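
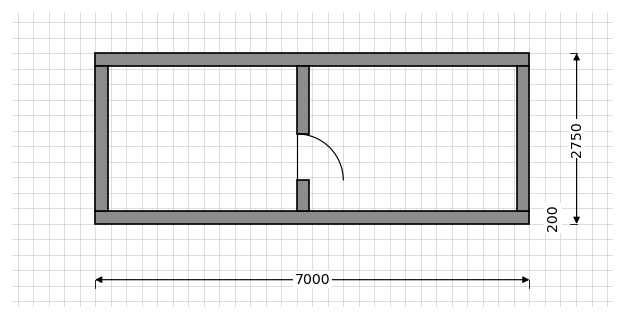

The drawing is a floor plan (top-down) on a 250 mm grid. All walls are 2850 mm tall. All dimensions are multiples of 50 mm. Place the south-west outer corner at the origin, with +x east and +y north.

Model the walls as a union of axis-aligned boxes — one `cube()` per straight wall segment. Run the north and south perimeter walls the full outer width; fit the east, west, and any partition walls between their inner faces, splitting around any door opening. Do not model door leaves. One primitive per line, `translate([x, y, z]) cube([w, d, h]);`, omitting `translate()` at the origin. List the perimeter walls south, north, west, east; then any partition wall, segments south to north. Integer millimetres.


cube([7000, 200, 2850]);
translate([0, 2550, 0]) cube([7000, 200, 2850]);
translate([0, 200, 0]) cube([200, 2350, 2850]);
translate([6800, 200, 0]) cube([200, 2350, 2850]);
translate([3250, 200, 0]) cube([200, 500, 2850]);
translate([3250, 1450, 0]) cube([200, 1100, 2850]);


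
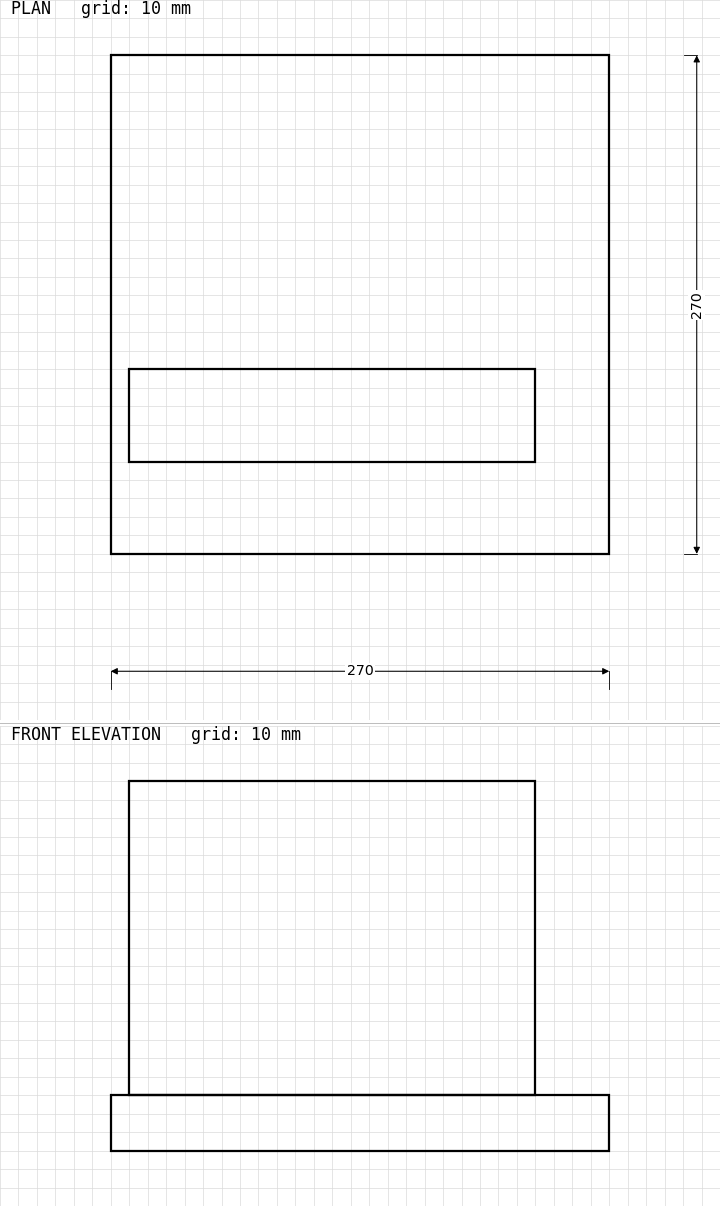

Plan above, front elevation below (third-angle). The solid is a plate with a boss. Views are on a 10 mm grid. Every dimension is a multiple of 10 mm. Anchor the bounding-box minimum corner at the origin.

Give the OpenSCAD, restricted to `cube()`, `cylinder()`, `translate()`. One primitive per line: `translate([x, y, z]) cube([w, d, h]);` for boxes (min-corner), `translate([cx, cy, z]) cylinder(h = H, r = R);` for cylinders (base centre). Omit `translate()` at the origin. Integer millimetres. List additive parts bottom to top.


cube([270, 270, 30]);
translate([10, 50, 30]) cube([220, 50, 170]);


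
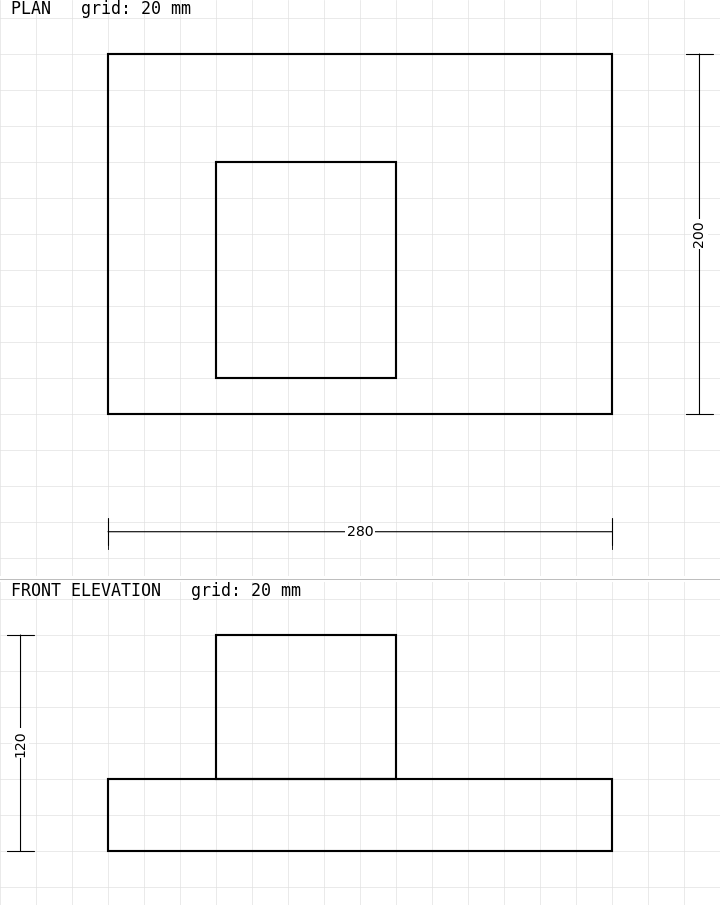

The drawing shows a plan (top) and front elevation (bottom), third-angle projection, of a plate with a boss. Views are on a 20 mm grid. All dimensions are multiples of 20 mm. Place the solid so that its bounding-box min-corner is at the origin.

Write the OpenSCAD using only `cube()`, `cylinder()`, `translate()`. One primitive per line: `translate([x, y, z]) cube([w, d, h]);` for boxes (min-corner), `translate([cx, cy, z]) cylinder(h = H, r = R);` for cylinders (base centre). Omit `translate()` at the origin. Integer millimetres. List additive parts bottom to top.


cube([280, 200, 40]);
translate([60, 20, 40]) cube([100, 120, 80]);


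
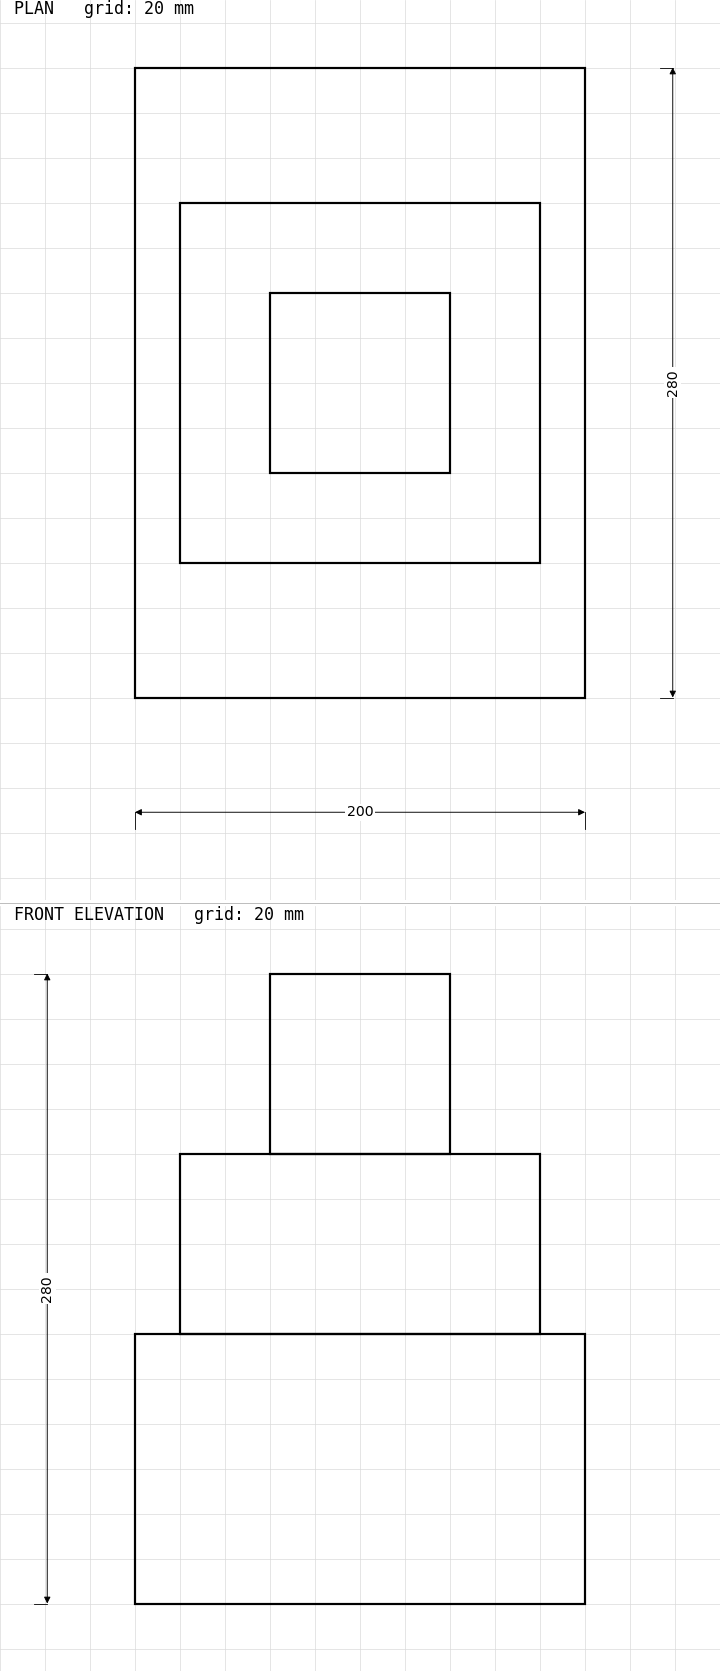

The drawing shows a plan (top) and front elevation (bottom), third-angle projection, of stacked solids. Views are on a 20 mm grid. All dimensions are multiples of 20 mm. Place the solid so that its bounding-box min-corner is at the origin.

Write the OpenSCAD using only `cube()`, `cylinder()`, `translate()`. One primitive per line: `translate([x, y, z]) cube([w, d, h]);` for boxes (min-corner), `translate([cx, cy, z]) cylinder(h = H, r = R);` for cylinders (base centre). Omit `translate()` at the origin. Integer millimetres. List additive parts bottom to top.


cube([200, 280, 120]);
translate([20, 60, 120]) cube([160, 160, 80]);
translate([60, 100, 200]) cube([80, 80, 80]);


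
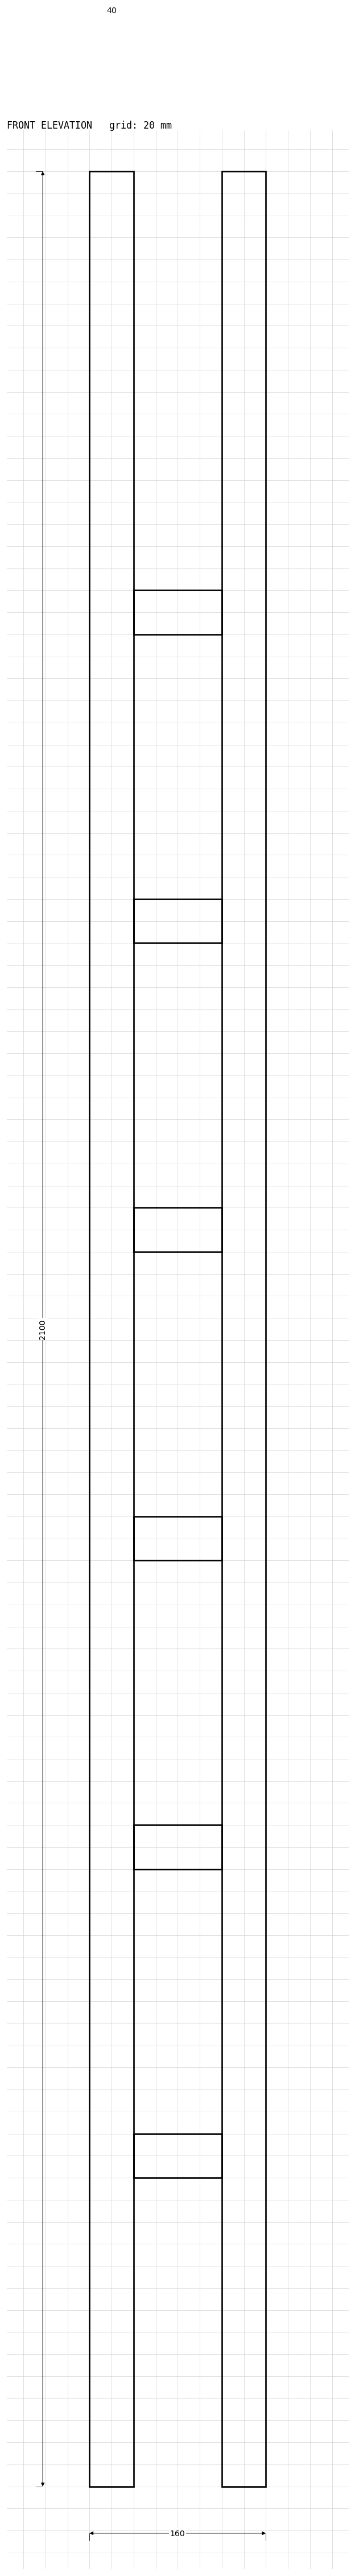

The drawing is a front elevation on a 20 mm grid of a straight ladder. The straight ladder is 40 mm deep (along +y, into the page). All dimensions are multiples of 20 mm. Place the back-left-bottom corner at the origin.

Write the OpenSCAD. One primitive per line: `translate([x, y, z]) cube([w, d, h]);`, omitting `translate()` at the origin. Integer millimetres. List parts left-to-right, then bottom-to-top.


cube([40, 40, 2100]);
translate([40, 0, 280]) cube([80, 40, 40]);
translate([40, 0, 560]) cube([80, 40, 40]);
translate([40, 0, 840]) cube([80, 40, 40]);
translate([40, 0, 1120]) cube([80, 40, 40]);
translate([40, 0, 1400]) cube([80, 40, 40]);
translate([40, 0, 1680]) cube([80, 40, 40]);
translate([120, 0, 0]) cube([40, 40, 2100]);


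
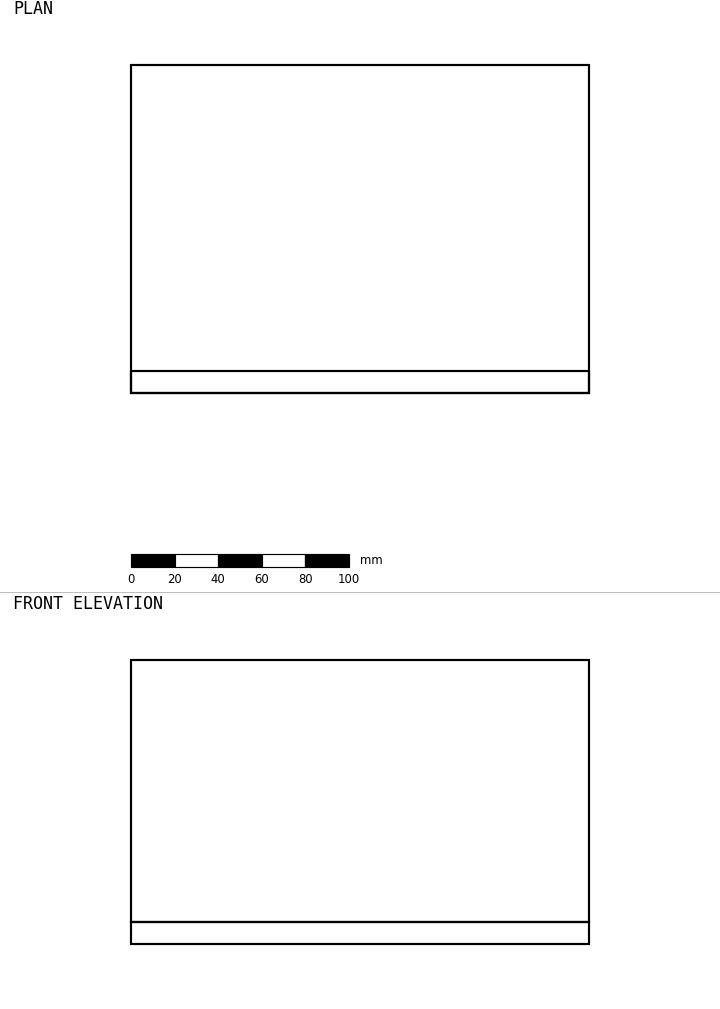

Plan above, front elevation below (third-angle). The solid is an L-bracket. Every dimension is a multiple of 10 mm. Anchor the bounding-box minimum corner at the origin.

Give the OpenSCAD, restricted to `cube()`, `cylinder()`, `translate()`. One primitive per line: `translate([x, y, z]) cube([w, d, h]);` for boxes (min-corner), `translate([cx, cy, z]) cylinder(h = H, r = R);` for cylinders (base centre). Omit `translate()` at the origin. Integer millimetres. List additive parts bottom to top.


cube([210, 150, 10]);
translate([0, 0, 10]) cube([210, 10, 120]);


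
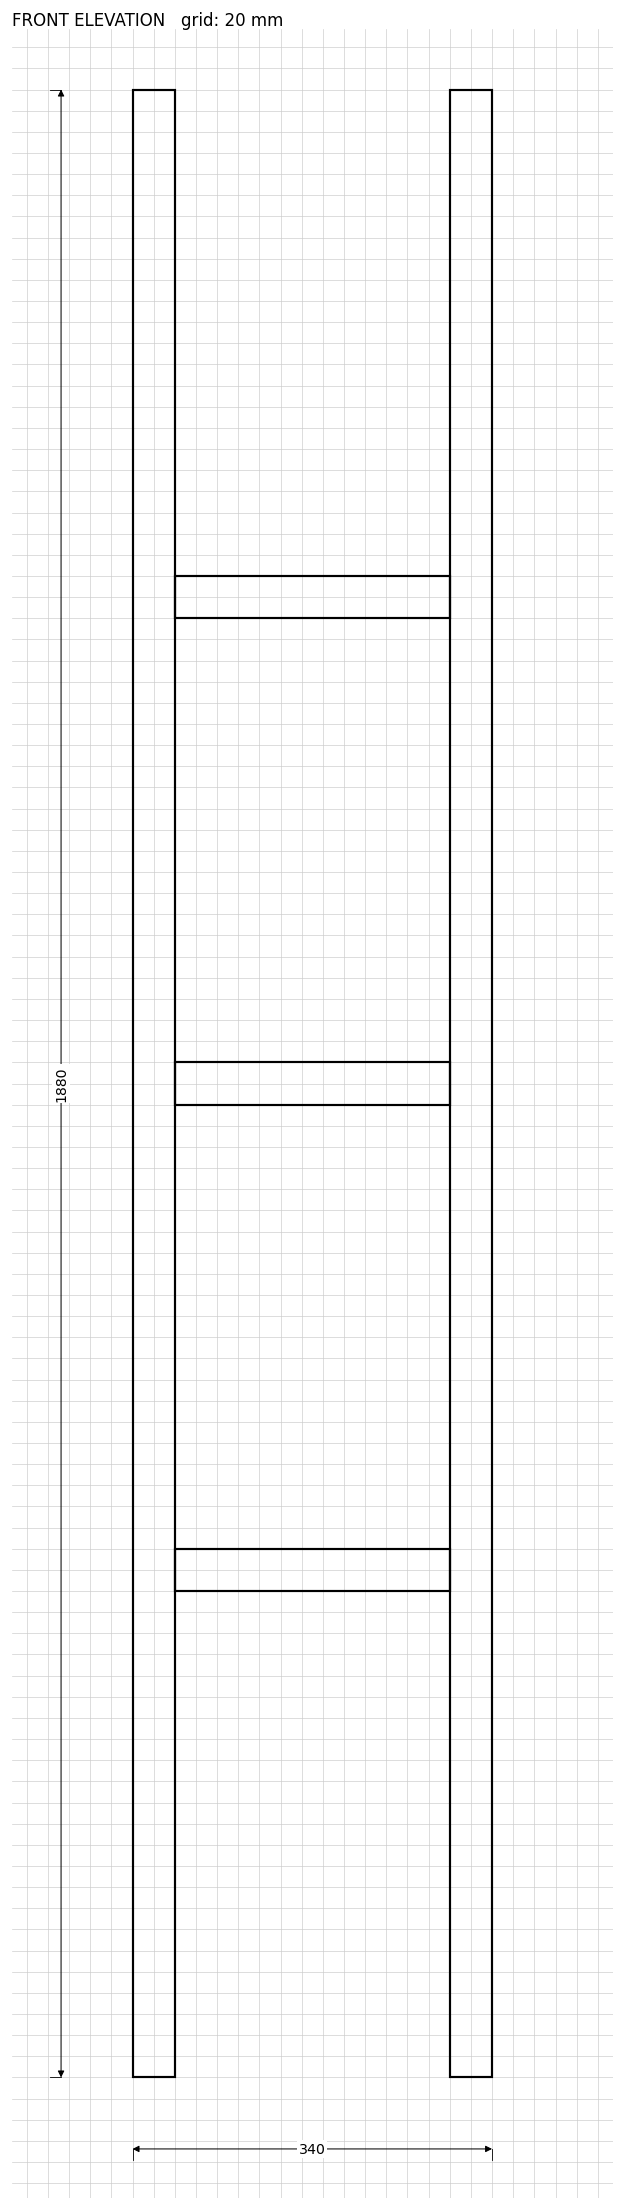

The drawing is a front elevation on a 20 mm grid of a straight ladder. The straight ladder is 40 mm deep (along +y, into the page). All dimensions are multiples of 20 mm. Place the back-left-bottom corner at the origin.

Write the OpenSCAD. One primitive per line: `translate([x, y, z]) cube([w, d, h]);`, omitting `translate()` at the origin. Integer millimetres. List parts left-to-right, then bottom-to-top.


cube([40, 40, 1880]);
translate([40, 0, 460]) cube([260, 40, 40]);
translate([40, 0, 920]) cube([260, 40, 40]);
translate([40, 0, 1380]) cube([260, 40, 40]);
translate([300, 0, 0]) cube([40, 40, 1880]);


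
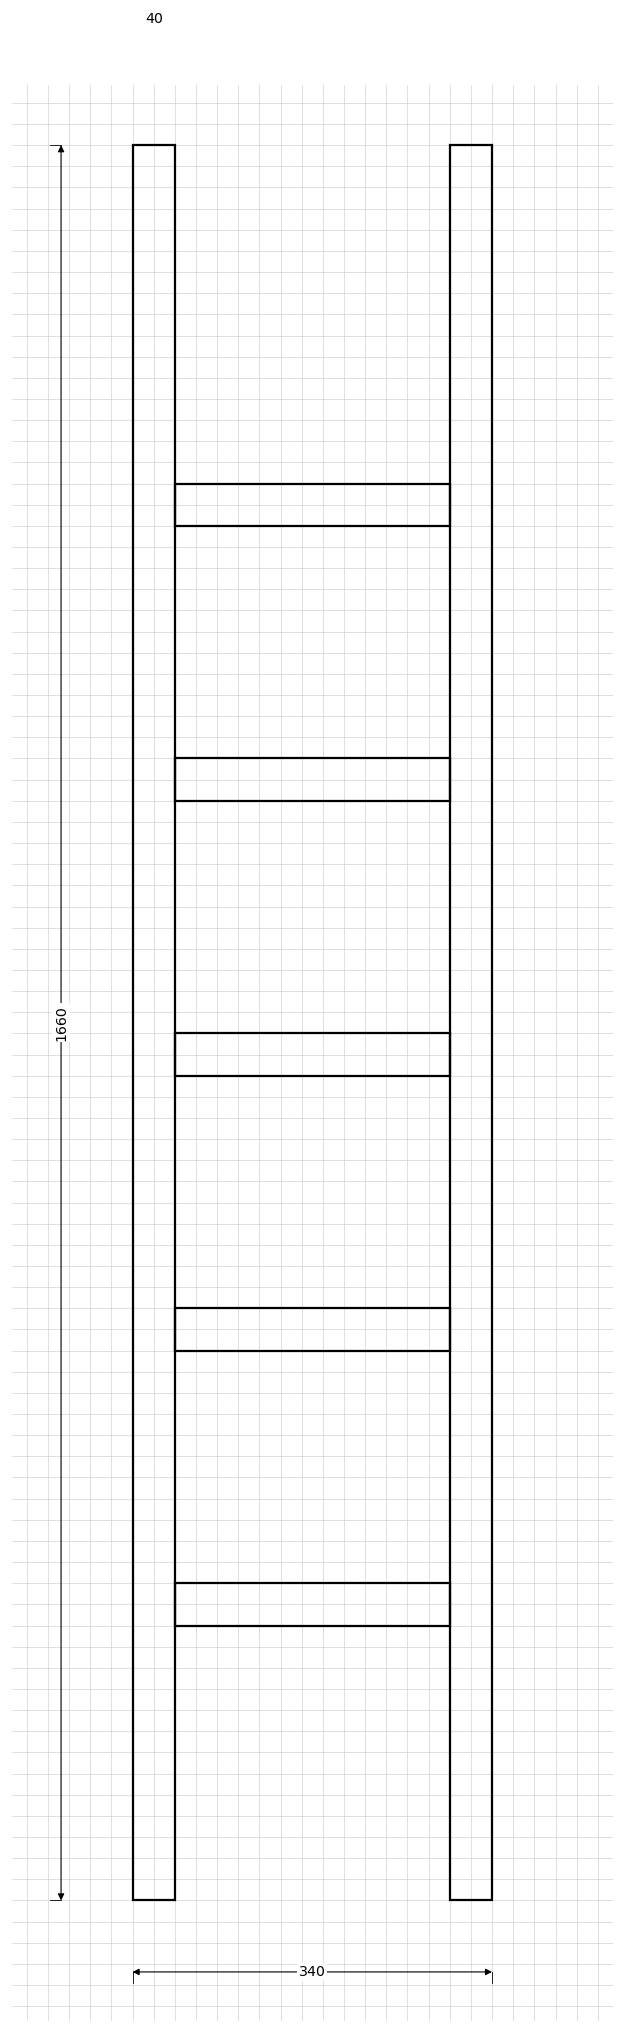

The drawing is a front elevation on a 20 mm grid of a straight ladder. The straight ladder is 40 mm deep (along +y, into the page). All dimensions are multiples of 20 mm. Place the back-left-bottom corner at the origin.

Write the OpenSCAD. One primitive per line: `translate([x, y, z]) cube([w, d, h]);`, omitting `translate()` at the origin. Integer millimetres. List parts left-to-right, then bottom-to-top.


cube([40, 40, 1660]);
translate([40, 0, 260]) cube([260, 40, 40]);
translate([40, 0, 520]) cube([260, 40, 40]);
translate([40, 0, 780]) cube([260, 40, 40]);
translate([40, 0, 1040]) cube([260, 40, 40]);
translate([40, 0, 1300]) cube([260, 40, 40]);
translate([300, 0, 0]) cube([40, 40, 1660]);


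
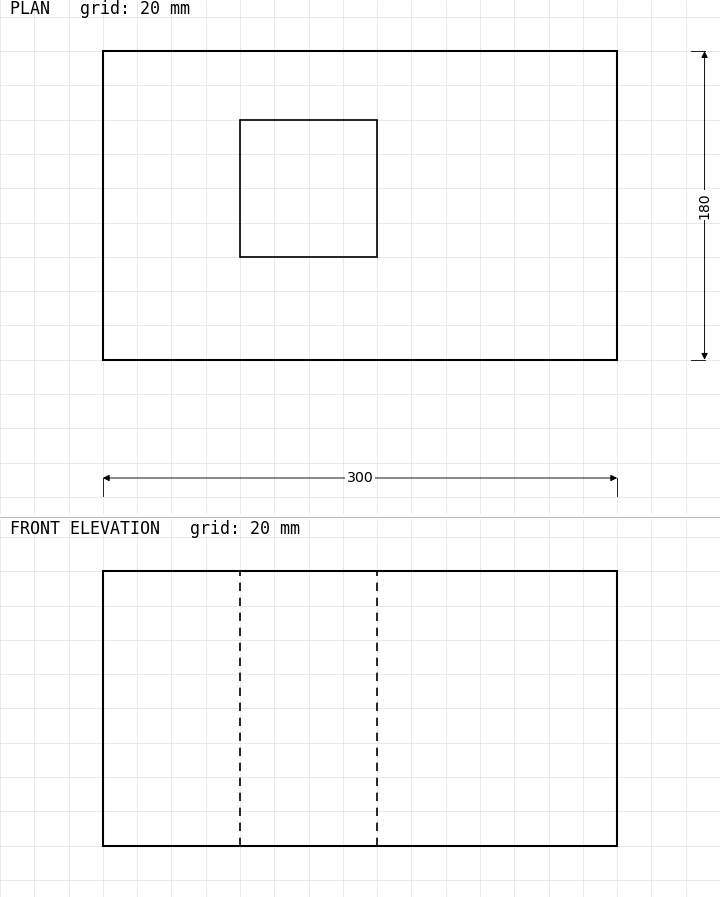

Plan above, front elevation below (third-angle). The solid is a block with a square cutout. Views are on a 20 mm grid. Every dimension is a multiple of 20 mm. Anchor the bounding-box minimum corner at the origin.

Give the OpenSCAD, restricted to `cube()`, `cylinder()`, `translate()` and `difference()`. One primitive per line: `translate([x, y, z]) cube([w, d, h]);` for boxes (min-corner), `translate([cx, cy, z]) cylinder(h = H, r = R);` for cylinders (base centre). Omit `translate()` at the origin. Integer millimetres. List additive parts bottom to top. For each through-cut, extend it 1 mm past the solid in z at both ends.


difference() {
  cube([300, 180, 160]);
  translate([80, 60, -1]) cube([80, 80, 162]);
}


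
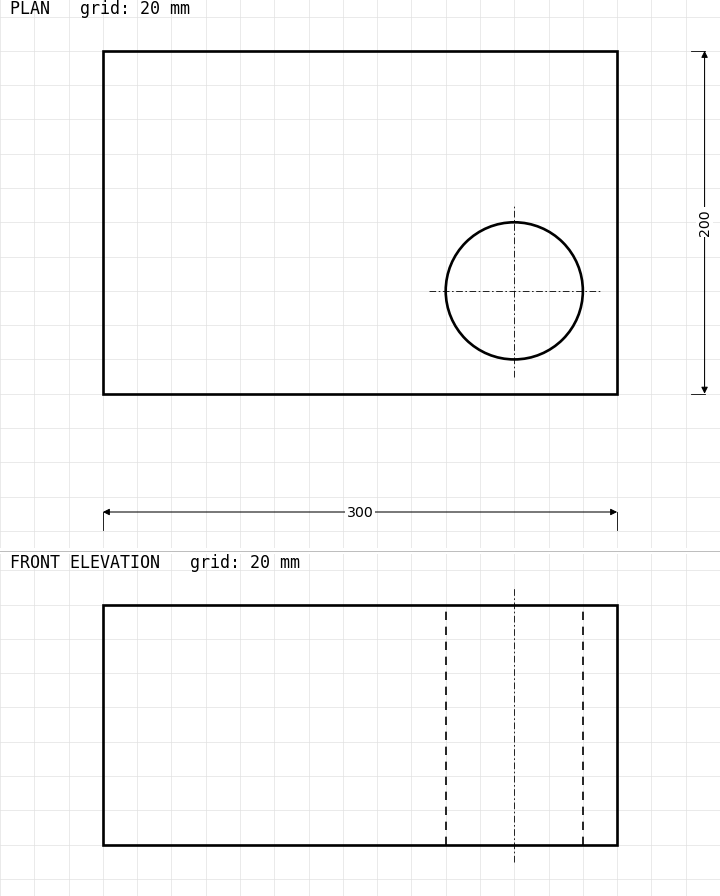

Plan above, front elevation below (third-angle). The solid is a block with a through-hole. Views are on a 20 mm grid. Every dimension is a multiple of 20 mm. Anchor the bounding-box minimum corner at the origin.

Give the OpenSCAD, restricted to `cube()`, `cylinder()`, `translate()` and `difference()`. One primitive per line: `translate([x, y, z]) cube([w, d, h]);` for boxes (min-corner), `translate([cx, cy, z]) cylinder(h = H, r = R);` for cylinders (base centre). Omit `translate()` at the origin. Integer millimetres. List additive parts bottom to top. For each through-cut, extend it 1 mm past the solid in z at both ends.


difference() {
  cube([300, 200, 140]);
  translate([240, 60, -1]) cylinder(h = 142, r = 40);
}


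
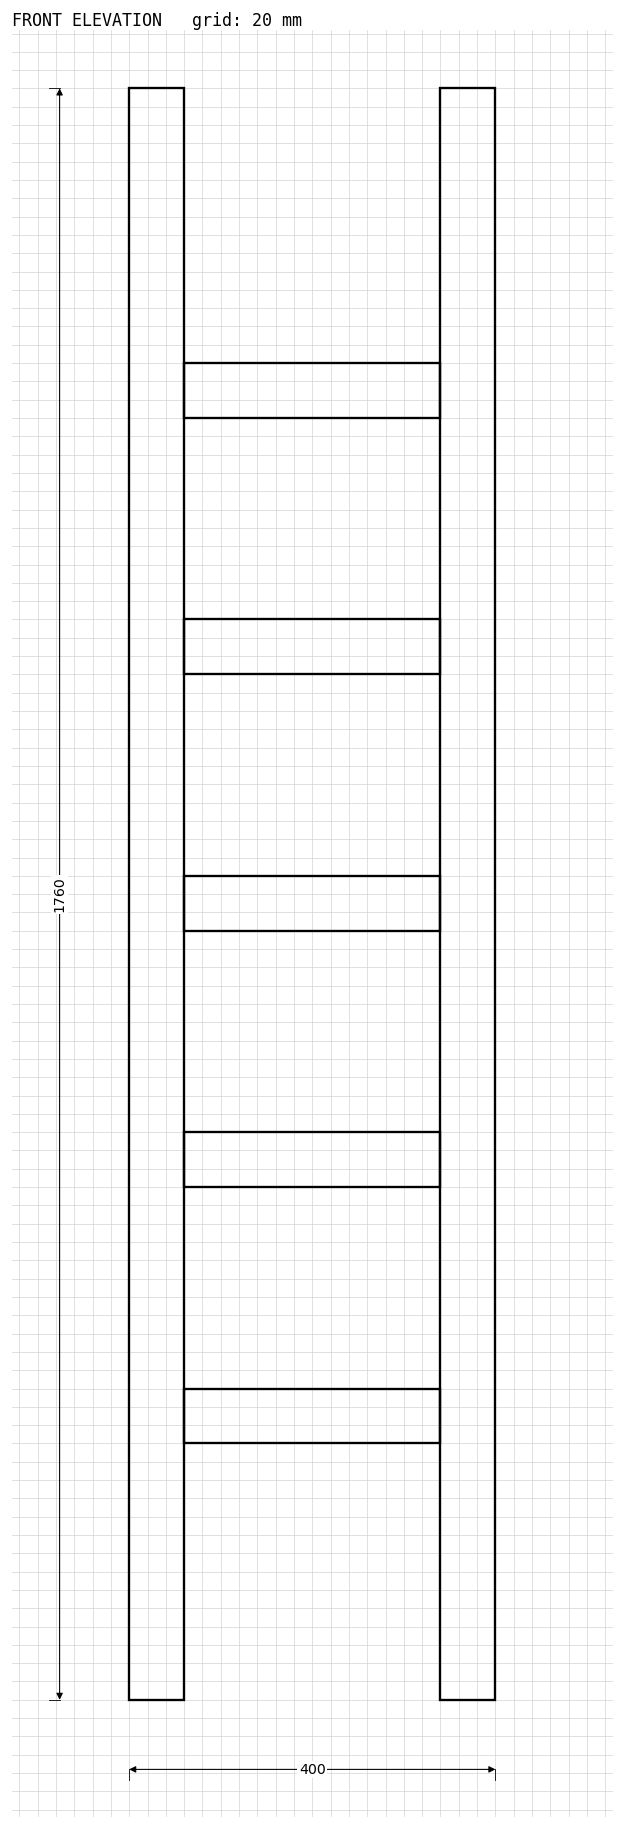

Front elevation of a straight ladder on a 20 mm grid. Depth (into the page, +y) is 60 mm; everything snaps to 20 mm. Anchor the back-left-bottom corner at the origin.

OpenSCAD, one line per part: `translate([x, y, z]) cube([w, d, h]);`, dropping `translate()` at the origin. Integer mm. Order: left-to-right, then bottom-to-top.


cube([60, 60, 1760]);
translate([60, 0, 280]) cube([280, 60, 60]);
translate([60, 0, 560]) cube([280, 60, 60]);
translate([60, 0, 840]) cube([280, 60, 60]);
translate([60, 0, 1120]) cube([280, 60, 60]);
translate([60, 0, 1400]) cube([280, 60, 60]);
translate([340, 0, 0]) cube([60, 60, 1760]);


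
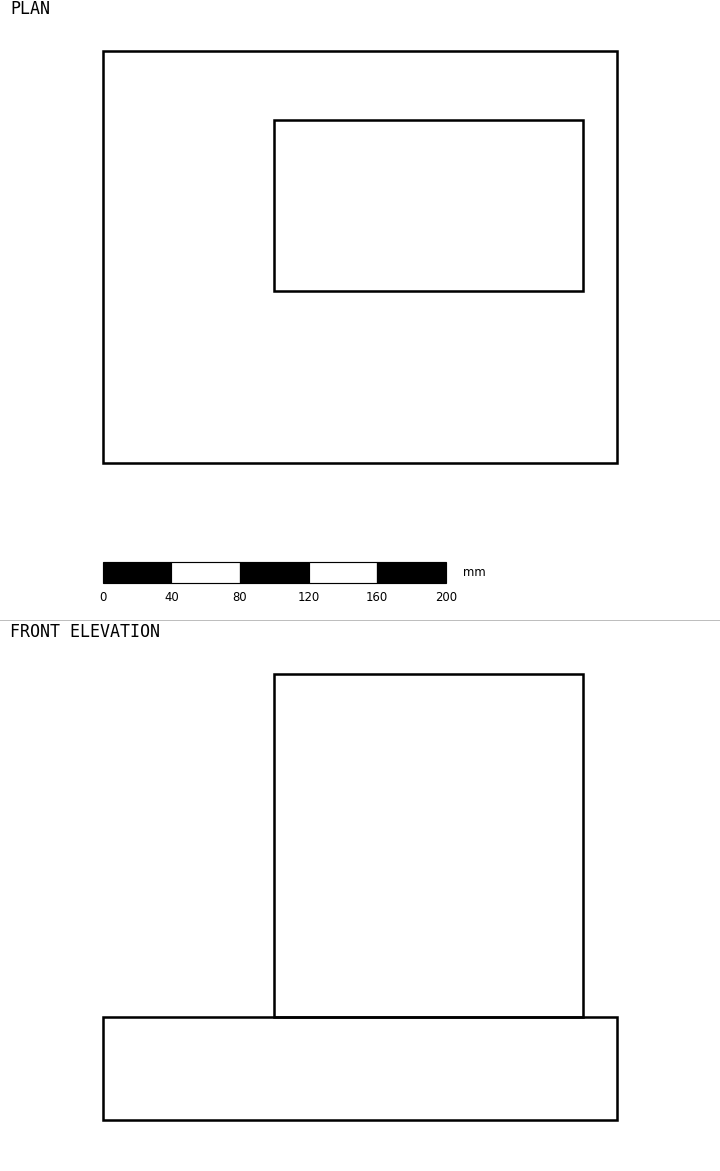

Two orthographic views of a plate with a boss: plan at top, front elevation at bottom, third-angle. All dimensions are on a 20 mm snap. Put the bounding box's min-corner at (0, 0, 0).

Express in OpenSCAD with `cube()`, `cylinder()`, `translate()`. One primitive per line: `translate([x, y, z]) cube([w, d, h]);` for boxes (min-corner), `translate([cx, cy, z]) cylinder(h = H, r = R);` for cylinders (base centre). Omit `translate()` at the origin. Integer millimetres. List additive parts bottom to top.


cube([300, 240, 60]);
translate([100, 100, 60]) cube([180, 100, 200]);


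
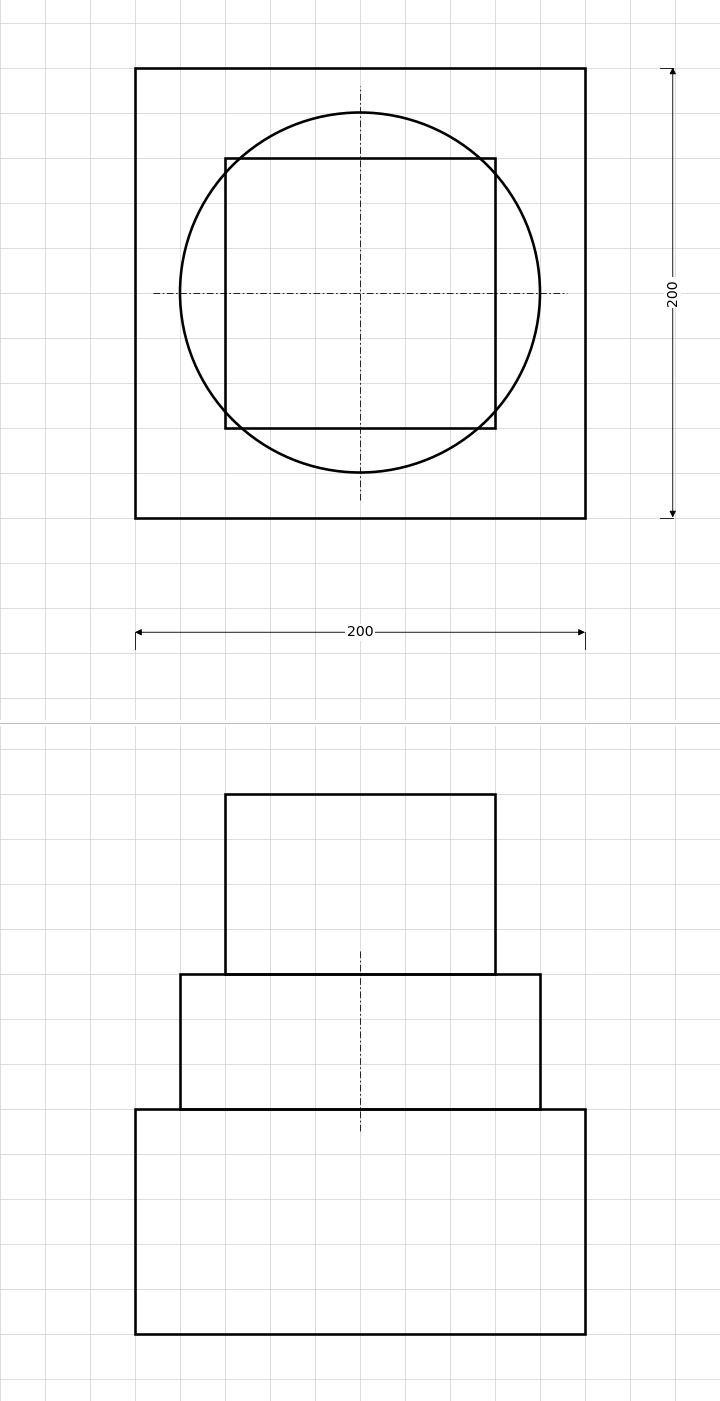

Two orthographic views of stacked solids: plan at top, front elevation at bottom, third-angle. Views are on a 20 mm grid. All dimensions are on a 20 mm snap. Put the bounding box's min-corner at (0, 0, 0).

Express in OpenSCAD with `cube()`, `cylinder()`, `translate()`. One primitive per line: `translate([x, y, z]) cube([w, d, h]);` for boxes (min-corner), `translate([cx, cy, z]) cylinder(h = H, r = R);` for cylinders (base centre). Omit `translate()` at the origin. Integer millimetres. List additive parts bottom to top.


cube([200, 200, 100]);
translate([100, 100, 100]) cylinder(h = 60, r = 80);
translate([40, 40, 160]) cube([120, 120, 80]);


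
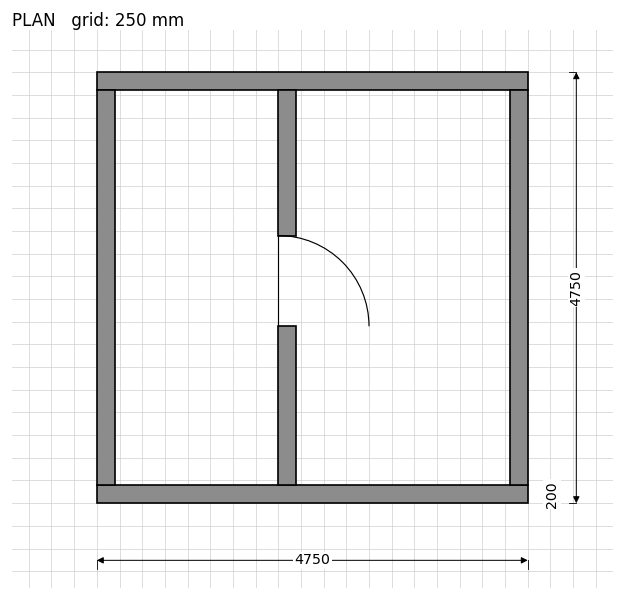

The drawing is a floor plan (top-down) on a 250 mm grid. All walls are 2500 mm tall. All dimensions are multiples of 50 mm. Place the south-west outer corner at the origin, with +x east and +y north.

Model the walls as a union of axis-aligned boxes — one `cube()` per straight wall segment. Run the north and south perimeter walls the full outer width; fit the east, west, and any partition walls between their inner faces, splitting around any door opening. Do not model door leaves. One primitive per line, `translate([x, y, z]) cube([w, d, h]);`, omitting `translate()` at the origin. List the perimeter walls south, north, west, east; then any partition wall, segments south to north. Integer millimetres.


cube([4750, 200, 2500]);
translate([0, 4550, 0]) cube([4750, 200, 2500]);
translate([0, 200, 0]) cube([200, 4350, 2500]);
translate([4550, 200, 0]) cube([200, 4350, 2500]);
translate([2000, 200, 0]) cube([200, 1750, 2500]);
translate([2000, 2950, 0]) cube([200, 1600, 2500]);


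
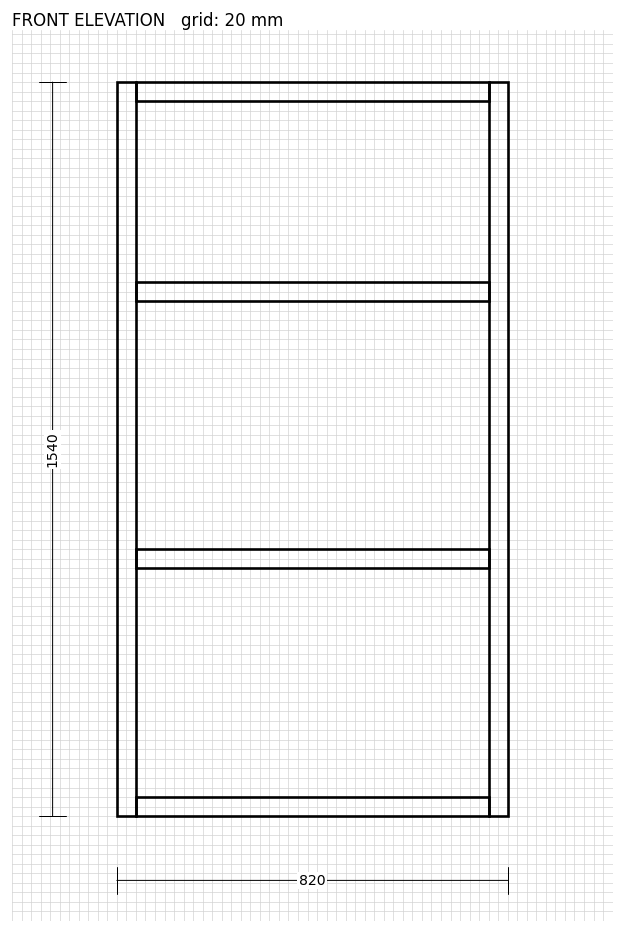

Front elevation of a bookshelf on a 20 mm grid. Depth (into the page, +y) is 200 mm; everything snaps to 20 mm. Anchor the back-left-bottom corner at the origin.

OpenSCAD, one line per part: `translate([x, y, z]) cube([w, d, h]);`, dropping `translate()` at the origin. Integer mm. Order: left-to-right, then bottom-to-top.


cube([40, 200, 1540]);
translate([40, 0, 0]) cube([740, 200, 40]);
translate([40, 0, 520]) cube([740, 200, 40]);
translate([40, 0, 1080]) cube([740, 200, 40]);
translate([40, 0, 1500]) cube([740, 200, 40]);
translate([780, 0, 0]) cube([40, 200, 1540]);


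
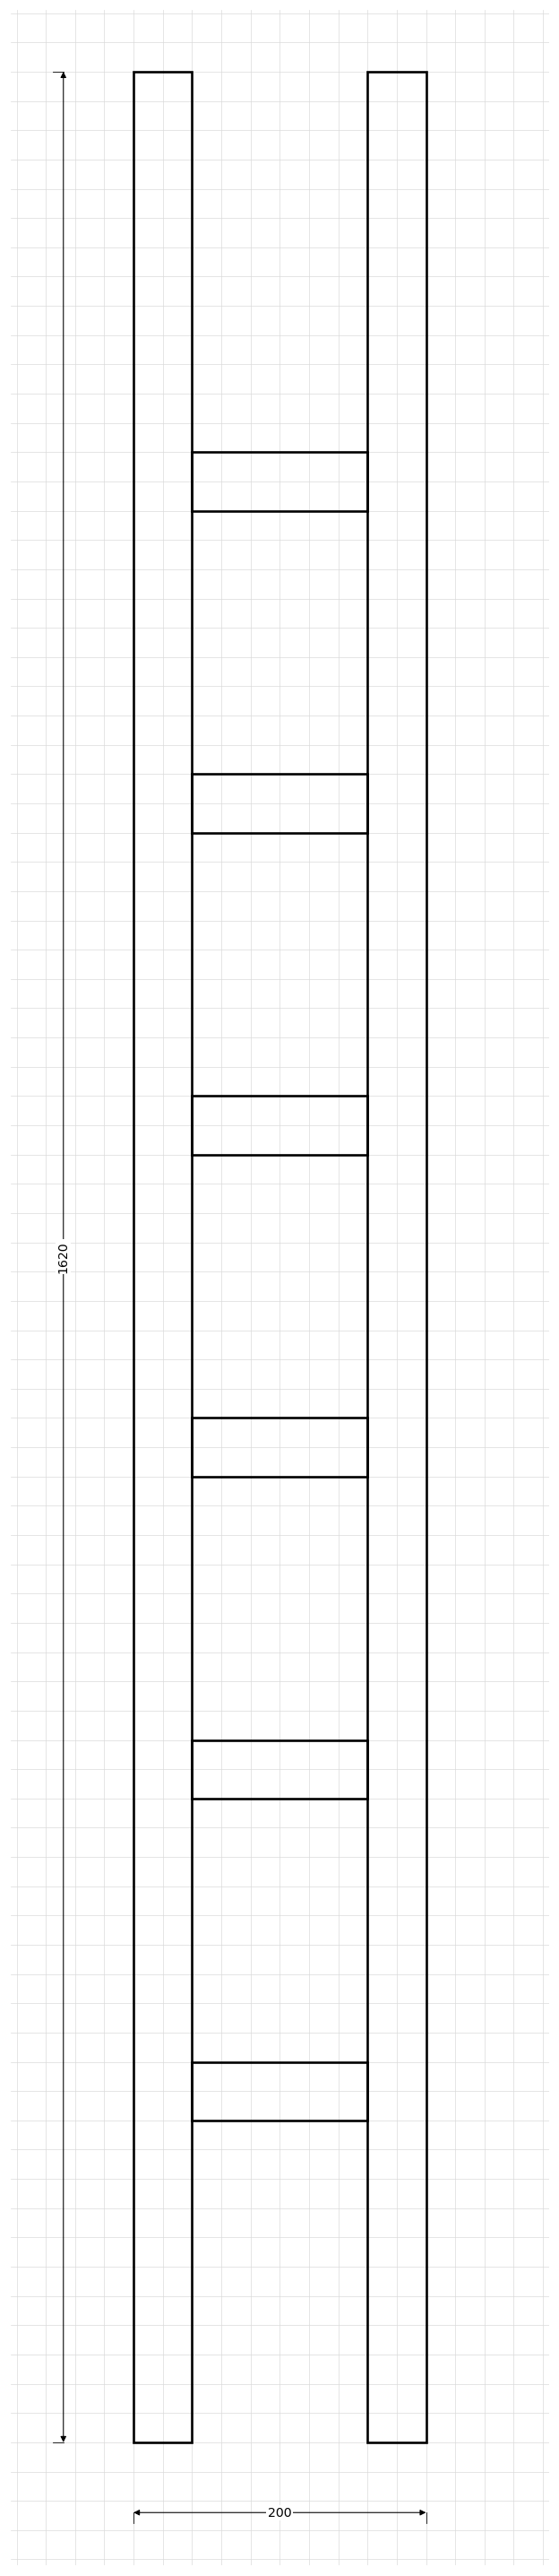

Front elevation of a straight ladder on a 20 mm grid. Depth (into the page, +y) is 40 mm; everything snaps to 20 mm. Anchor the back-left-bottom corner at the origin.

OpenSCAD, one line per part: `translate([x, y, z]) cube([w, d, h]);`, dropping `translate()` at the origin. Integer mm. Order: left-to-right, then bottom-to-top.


cube([40, 40, 1620]);
translate([40, 0, 220]) cube([120, 40, 40]);
translate([40, 0, 440]) cube([120, 40, 40]);
translate([40, 0, 660]) cube([120, 40, 40]);
translate([40, 0, 880]) cube([120, 40, 40]);
translate([40, 0, 1100]) cube([120, 40, 40]);
translate([40, 0, 1320]) cube([120, 40, 40]);
translate([160, 0, 0]) cube([40, 40, 1620]);


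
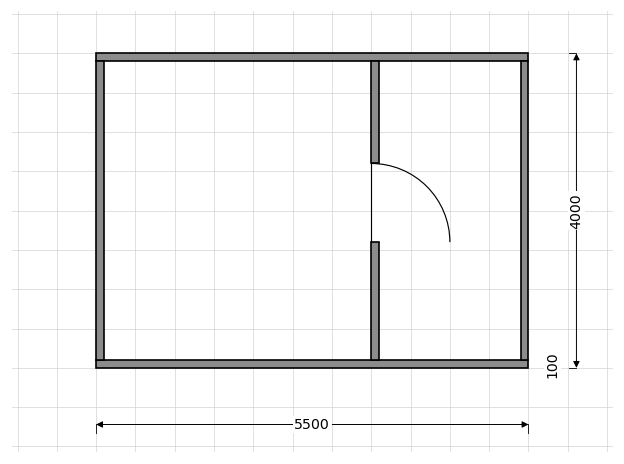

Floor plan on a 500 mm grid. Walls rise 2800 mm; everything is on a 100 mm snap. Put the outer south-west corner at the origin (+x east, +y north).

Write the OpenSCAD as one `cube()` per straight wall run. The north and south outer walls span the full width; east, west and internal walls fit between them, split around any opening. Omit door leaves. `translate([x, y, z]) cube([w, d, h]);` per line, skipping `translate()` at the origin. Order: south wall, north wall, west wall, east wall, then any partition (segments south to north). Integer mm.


cube([5500, 100, 2800]);
translate([0, 3900, 0]) cube([5500, 100, 2800]);
translate([0, 100, 0]) cube([100, 3800, 2800]);
translate([5400, 100, 0]) cube([100, 3800, 2800]);
translate([3500, 100, 0]) cube([100, 1500, 2800]);
translate([3500, 2600, 0]) cube([100, 1300, 2800]);


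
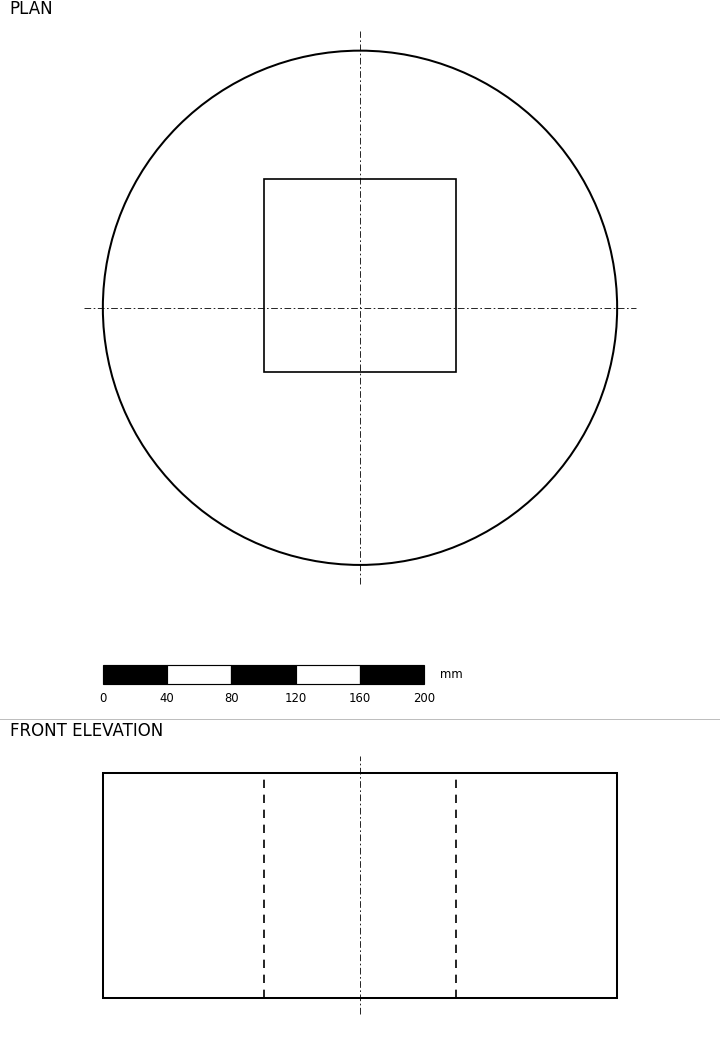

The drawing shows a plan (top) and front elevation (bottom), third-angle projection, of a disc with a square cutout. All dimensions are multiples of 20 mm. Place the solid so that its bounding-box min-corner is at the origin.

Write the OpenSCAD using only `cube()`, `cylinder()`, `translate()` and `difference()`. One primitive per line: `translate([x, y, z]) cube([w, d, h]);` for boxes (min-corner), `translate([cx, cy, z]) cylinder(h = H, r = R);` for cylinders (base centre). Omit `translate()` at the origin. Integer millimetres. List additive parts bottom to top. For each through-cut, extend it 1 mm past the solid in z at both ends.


difference() {
  translate([160, 160, 0]) cylinder(h = 140, r = 160);
  translate([100, 120, -1]) cube([120, 120, 142]);
}


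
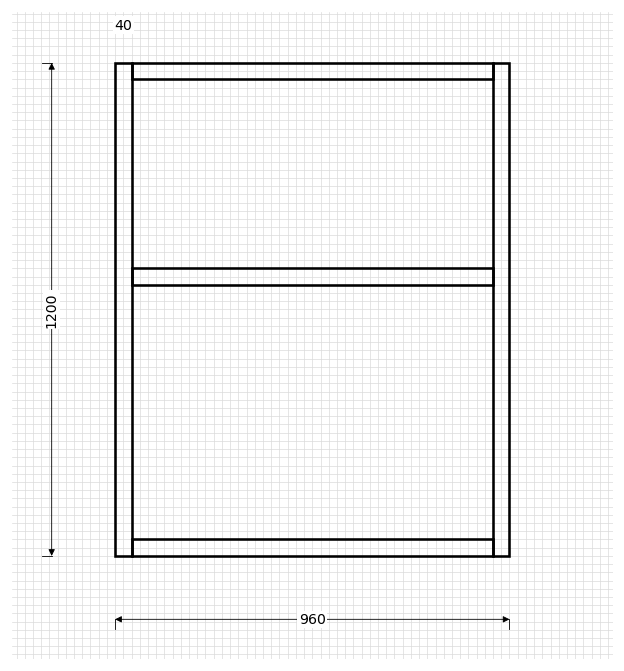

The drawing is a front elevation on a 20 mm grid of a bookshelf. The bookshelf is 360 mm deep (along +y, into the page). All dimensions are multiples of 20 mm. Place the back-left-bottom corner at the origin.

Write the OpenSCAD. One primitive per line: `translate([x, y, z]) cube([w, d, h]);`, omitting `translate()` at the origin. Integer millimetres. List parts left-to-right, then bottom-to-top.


cube([40, 360, 1200]);
translate([40, 0, 0]) cube([880, 360, 40]);
translate([40, 0, 660]) cube([880, 360, 40]);
translate([40, 0, 1160]) cube([880, 360, 40]);
translate([920, 0, 0]) cube([40, 360, 1200]);


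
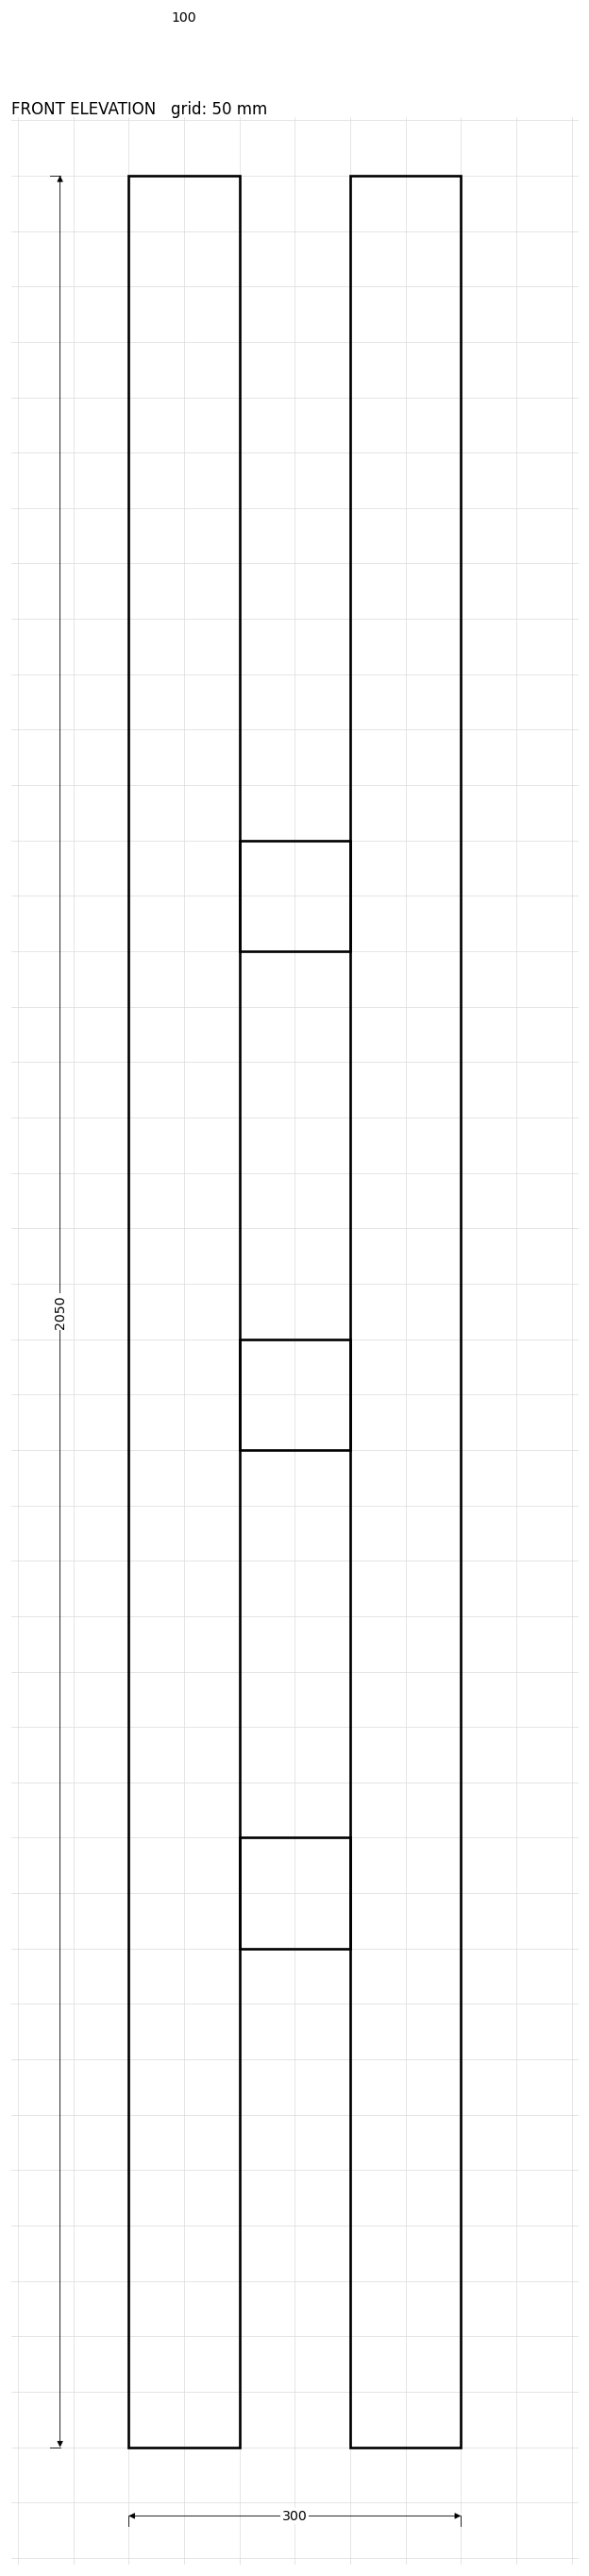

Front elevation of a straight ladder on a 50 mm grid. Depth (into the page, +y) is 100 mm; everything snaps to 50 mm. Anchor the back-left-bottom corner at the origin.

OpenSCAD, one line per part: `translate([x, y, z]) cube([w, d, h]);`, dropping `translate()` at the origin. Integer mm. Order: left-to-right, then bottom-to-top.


cube([100, 100, 2050]);
translate([100, 0, 450]) cube([100, 100, 100]);
translate([100, 0, 900]) cube([100, 100, 100]);
translate([100, 0, 1350]) cube([100, 100, 100]);
translate([200, 0, 0]) cube([100, 100, 2050]);


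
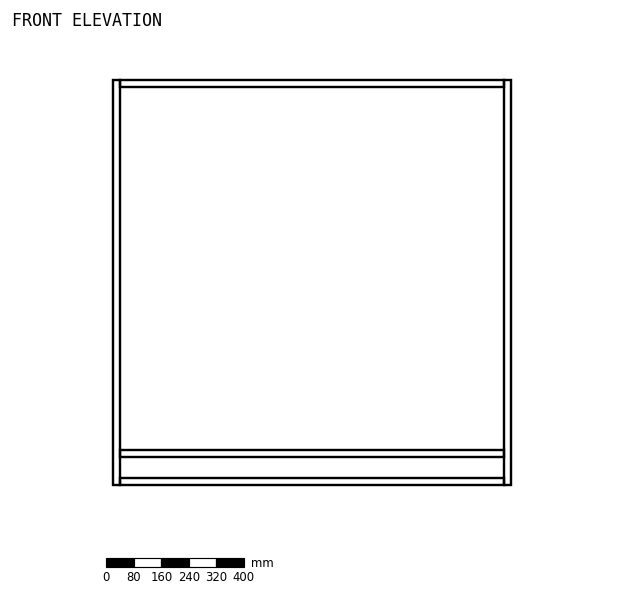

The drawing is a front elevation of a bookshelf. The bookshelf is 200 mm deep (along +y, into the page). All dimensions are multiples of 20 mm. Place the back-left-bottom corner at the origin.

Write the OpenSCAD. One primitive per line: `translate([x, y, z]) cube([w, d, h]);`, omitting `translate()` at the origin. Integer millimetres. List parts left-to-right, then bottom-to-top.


cube([20, 200, 1180]);
translate([20, 0, 0]) cube([1120, 200, 20]);
translate([20, 0, 80]) cube([1120, 200, 20]);
translate([20, 0, 1160]) cube([1120, 200, 20]);
translate([1140, 0, 0]) cube([20, 200, 1180]);


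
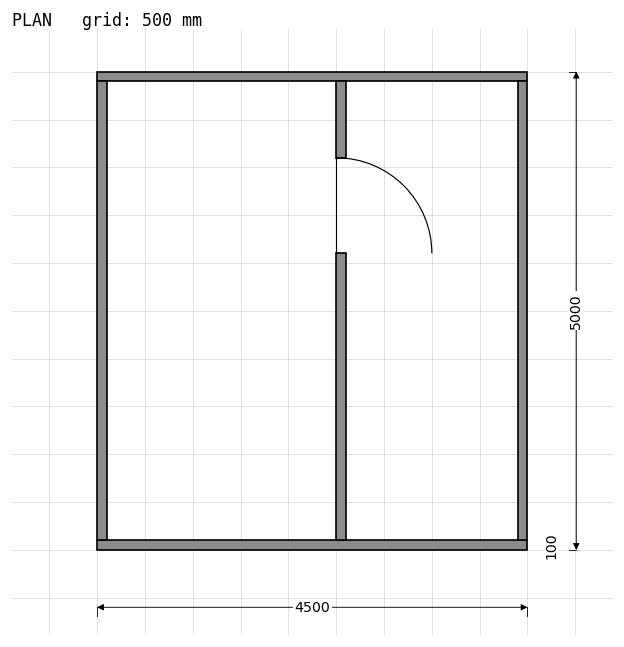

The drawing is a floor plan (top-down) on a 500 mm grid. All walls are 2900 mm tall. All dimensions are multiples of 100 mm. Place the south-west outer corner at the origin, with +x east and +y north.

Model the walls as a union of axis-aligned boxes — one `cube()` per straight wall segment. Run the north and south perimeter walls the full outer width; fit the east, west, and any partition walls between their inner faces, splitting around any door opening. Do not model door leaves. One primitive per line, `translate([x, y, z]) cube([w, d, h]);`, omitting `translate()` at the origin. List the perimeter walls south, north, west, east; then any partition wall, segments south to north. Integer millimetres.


cube([4500, 100, 2900]);
translate([0, 4900, 0]) cube([4500, 100, 2900]);
translate([0, 100, 0]) cube([100, 4800, 2900]);
translate([4400, 100, 0]) cube([100, 4800, 2900]);
translate([2500, 100, 0]) cube([100, 3000, 2900]);
translate([2500, 4100, 0]) cube([100, 800, 2900]);


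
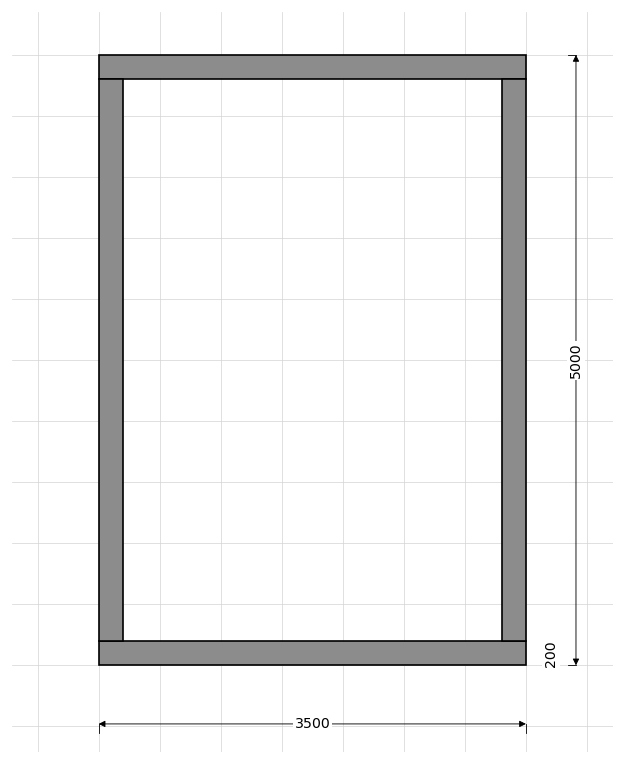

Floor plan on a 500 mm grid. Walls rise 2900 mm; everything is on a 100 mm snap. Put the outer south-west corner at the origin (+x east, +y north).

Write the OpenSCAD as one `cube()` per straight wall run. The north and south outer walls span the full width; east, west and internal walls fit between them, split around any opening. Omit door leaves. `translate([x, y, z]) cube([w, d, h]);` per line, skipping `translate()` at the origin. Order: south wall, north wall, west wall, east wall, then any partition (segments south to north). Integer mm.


cube([3500, 200, 2900]);
translate([0, 4800, 0]) cube([3500, 200, 2900]);
translate([0, 200, 0]) cube([200, 4600, 2900]);
translate([3300, 200, 0]) cube([200, 4600, 2900]);


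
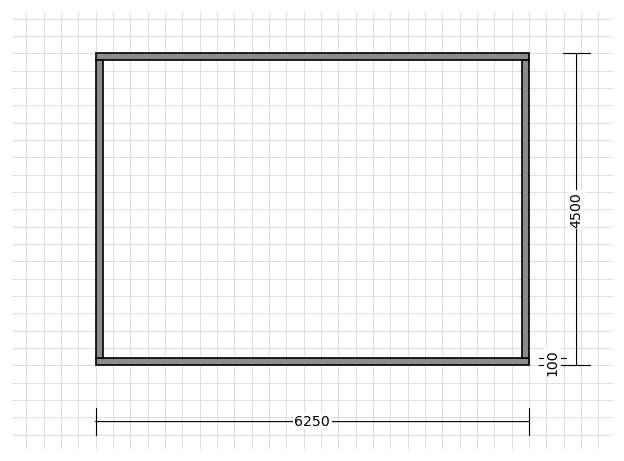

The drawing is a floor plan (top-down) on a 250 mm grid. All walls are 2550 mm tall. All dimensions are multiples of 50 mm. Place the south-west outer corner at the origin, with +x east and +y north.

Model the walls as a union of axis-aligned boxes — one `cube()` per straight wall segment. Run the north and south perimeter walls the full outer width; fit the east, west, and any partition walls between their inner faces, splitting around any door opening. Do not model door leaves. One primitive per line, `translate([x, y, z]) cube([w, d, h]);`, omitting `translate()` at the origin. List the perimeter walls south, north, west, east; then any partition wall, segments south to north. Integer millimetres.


cube([6250, 100, 2550]);
translate([0, 4400, 0]) cube([6250, 100, 2550]);
translate([0, 100, 0]) cube([100, 4300, 2550]);
translate([6150, 100, 0]) cube([100, 4300, 2550]);


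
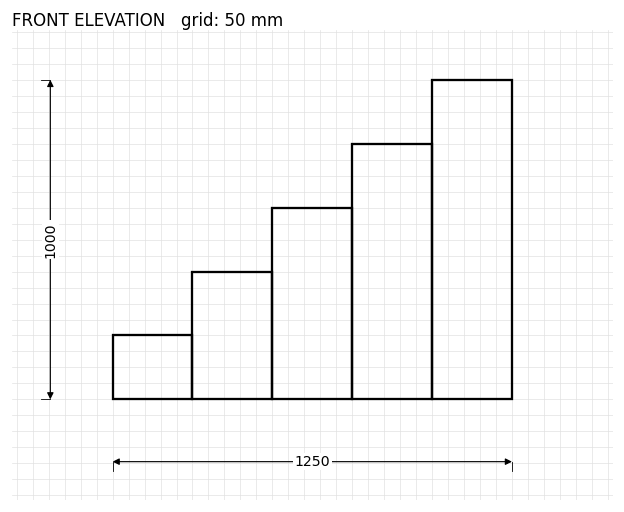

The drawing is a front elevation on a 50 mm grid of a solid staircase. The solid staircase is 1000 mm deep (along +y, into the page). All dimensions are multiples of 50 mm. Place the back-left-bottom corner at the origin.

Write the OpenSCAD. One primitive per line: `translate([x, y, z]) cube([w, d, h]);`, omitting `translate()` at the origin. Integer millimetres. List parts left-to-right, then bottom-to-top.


cube([250, 1000, 200]);
translate([250, 0, 0]) cube([250, 1000, 400]);
translate([500, 0, 0]) cube([250, 1000, 600]);
translate([750, 0, 0]) cube([250, 1000, 800]);
translate([1000, 0, 0]) cube([250, 1000, 1000]);


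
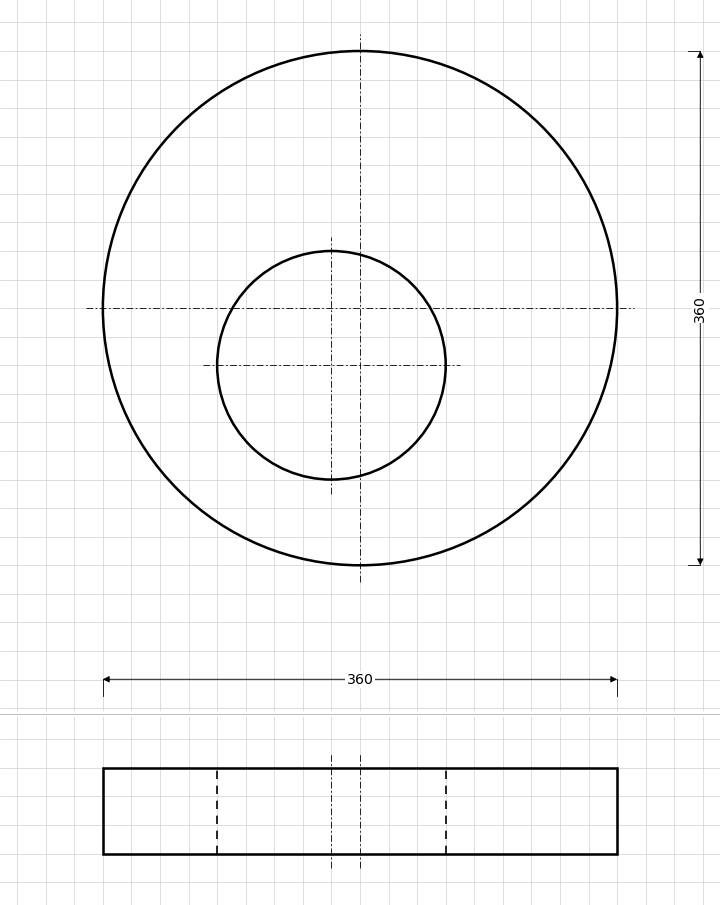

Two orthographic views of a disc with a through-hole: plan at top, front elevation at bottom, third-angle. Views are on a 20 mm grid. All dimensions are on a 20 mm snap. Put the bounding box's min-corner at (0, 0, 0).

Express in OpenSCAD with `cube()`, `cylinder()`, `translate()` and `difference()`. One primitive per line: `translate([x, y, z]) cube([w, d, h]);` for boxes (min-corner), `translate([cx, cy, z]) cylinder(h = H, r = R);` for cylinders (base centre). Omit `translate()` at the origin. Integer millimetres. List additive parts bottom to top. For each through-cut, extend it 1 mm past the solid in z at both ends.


difference() {
  translate([180, 180, 0]) cylinder(h = 60, r = 180);
  translate([160, 140, -1]) cylinder(h = 62, r = 80);
}


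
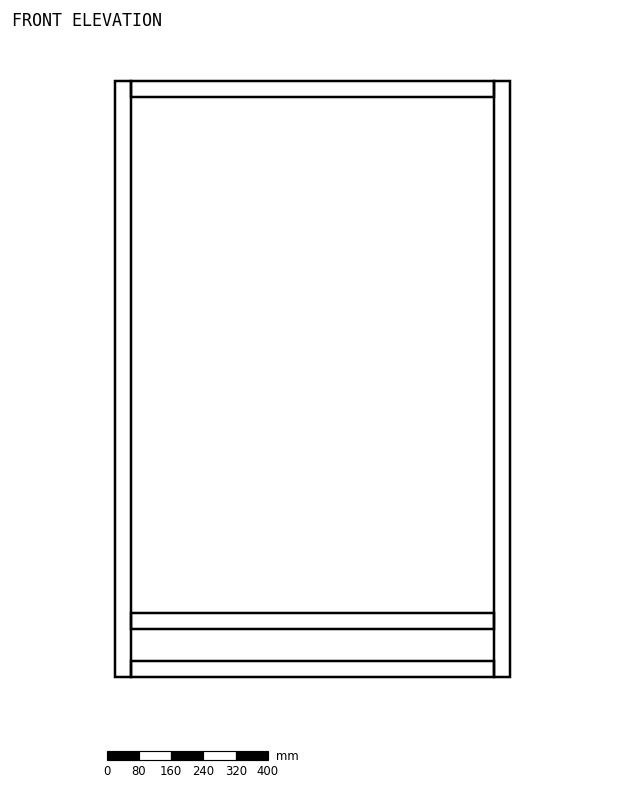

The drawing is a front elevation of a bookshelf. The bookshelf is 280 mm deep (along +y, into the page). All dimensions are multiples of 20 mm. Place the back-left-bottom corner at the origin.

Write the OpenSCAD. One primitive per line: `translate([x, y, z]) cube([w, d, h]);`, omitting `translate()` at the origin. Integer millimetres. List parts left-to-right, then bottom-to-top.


cube([40, 280, 1480]);
translate([40, 0, 0]) cube([900, 280, 40]);
translate([40, 0, 120]) cube([900, 280, 40]);
translate([40, 0, 1440]) cube([900, 280, 40]);
translate([940, 0, 0]) cube([40, 280, 1480]);


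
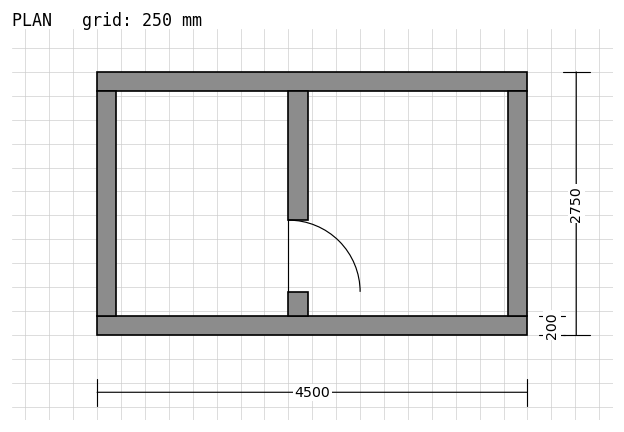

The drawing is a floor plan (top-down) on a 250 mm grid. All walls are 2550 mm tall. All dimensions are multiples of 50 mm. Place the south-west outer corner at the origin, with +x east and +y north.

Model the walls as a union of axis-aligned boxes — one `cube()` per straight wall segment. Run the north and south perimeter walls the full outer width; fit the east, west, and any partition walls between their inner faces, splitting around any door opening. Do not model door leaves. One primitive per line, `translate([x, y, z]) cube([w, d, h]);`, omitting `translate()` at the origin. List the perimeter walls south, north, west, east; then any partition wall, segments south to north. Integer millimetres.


cube([4500, 200, 2550]);
translate([0, 2550, 0]) cube([4500, 200, 2550]);
translate([0, 200, 0]) cube([200, 2350, 2550]);
translate([4300, 200, 0]) cube([200, 2350, 2550]);
translate([2000, 200, 0]) cube([200, 250, 2550]);
translate([2000, 1200, 0]) cube([200, 1350, 2550]);


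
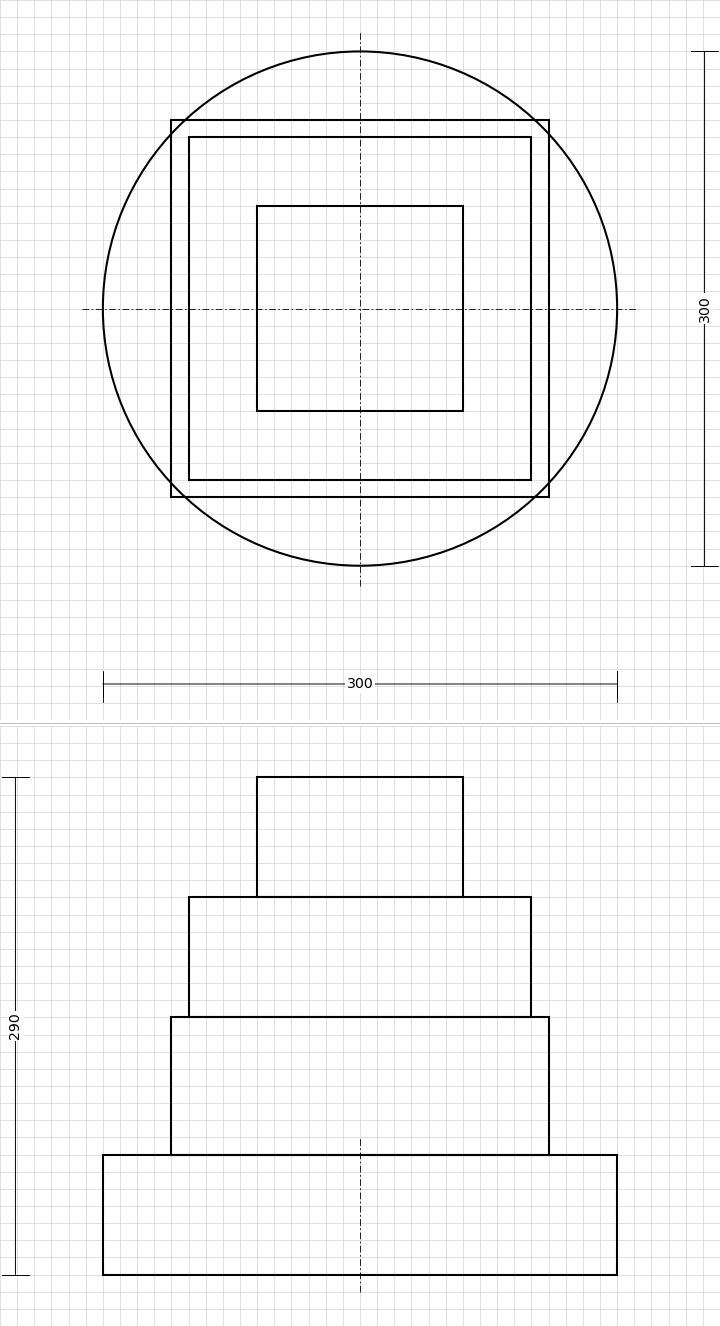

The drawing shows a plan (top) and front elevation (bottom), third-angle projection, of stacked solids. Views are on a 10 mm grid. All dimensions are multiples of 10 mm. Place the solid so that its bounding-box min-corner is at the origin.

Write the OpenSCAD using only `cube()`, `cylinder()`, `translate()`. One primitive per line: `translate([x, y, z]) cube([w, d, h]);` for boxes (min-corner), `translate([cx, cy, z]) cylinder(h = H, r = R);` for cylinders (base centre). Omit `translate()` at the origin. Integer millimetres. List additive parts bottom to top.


translate([150, 150, 0]) cylinder(h = 70, r = 150);
translate([40, 40, 70]) cube([220, 220, 80]);
translate([50, 50, 150]) cube([200, 200, 70]);
translate([90, 90, 220]) cube([120, 120, 70]);


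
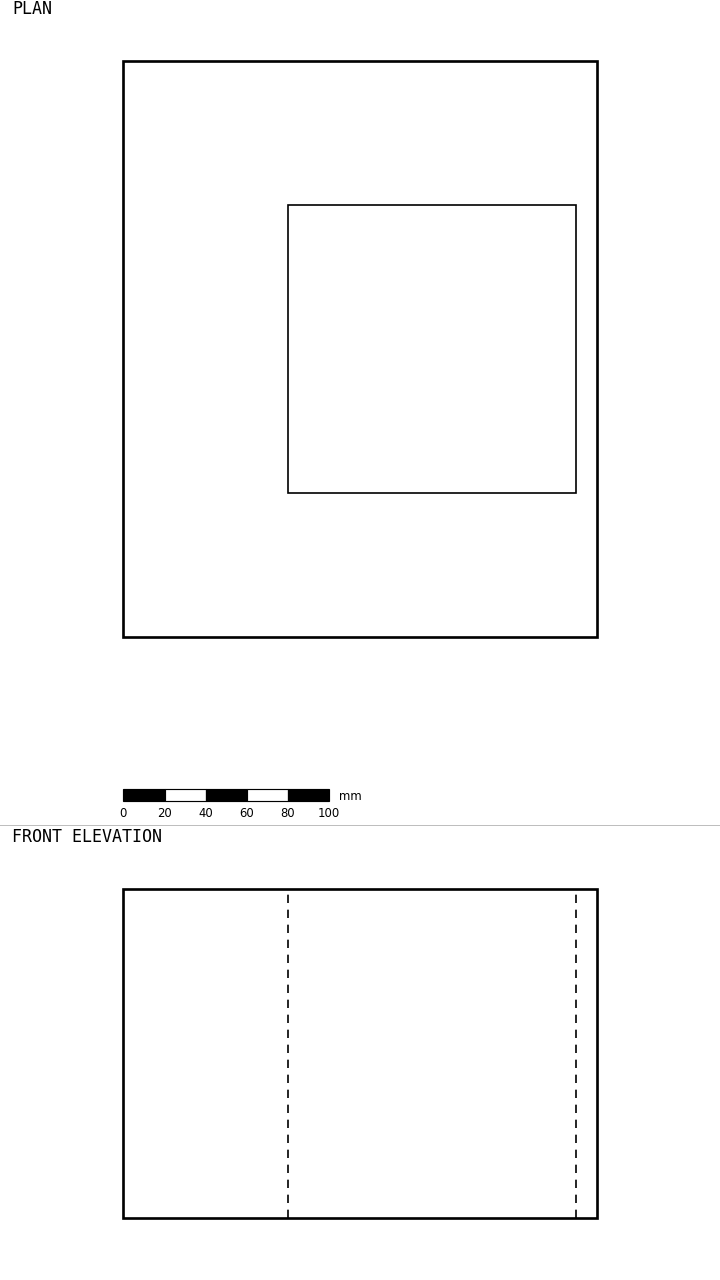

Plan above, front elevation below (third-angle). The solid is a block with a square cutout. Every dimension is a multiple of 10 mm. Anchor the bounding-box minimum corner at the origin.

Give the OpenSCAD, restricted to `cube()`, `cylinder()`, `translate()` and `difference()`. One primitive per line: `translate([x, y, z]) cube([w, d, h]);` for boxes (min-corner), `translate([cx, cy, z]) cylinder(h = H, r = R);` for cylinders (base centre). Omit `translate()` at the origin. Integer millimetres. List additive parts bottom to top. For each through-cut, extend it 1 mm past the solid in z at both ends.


difference() {
  cube([230, 280, 160]);
  translate([80, 70, -1]) cube([140, 140, 162]);
}


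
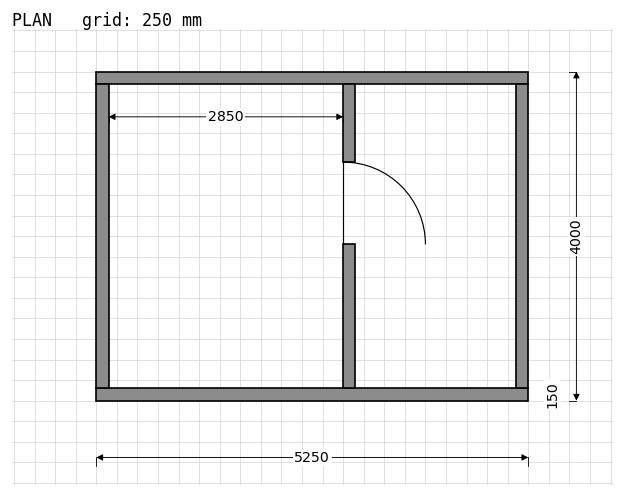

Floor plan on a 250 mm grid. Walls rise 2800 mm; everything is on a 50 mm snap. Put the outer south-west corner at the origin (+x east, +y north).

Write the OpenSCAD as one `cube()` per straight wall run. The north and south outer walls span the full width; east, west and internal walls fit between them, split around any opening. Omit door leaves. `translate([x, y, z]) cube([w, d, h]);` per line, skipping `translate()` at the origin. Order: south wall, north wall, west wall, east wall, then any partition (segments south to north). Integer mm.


cube([5250, 150, 2800]);
translate([0, 3850, 0]) cube([5250, 150, 2800]);
translate([0, 150, 0]) cube([150, 3700, 2800]);
translate([5100, 150, 0]) cube([150, 3700, 2800]);
translate([3000, 150, 0]) cube([150, 1750, 2800]);
translate([3000, 2900, 0]) cube([150, 950, 2800]);


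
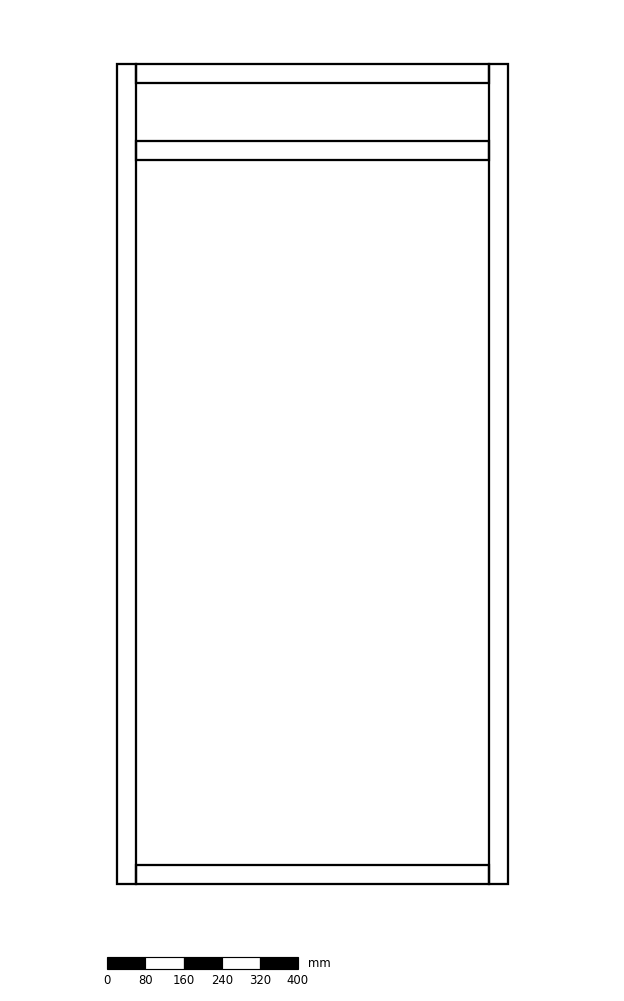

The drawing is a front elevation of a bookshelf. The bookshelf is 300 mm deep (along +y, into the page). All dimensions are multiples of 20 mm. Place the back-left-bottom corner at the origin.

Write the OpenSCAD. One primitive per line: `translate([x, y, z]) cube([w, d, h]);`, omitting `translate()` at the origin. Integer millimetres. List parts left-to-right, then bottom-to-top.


cube([40, 300, 1720]);
translate([40, 0, 0]) cube([740, 300, 40]);
translate([40, 0, 1520]) cube([740, 300, 40]);
translate([40, 0, 1680]) cube([740, 300, 40]);
translate([780, 0, 0]) cube([40, 300, 1720]);
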